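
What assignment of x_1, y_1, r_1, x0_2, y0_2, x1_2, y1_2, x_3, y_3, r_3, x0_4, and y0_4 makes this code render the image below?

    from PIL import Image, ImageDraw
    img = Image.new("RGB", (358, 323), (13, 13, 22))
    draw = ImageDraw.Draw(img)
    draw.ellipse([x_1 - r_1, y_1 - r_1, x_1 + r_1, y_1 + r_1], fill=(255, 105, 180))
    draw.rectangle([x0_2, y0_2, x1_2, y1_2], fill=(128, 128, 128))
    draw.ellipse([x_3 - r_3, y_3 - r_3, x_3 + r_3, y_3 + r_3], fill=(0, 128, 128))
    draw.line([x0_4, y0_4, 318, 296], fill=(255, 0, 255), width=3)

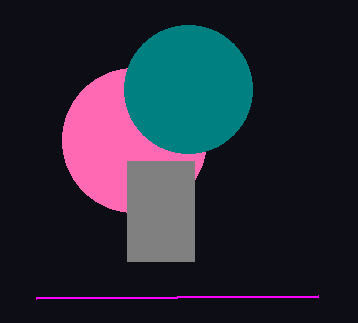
x_1 = 134; y_1 = 140; r_1 = 72; x0_2 = 127; y0_2 = 161; x1_2 = 194; y1_2 = 261; x_3 = 188; y_3 = 89; r_3 = 64; x0_4 = 36; y0_4 = 298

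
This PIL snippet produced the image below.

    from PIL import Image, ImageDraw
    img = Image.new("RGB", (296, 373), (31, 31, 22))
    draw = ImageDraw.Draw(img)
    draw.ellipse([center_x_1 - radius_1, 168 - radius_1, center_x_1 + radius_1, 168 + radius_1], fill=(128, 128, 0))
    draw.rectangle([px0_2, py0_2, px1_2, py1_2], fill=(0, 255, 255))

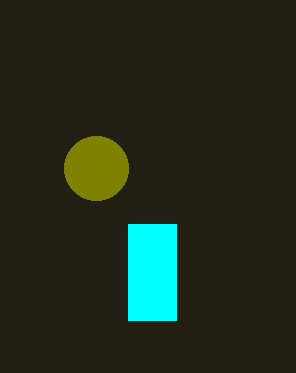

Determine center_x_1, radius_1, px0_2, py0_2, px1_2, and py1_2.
center_x_1 = 96; radius_1 = 32; px0_2 = 128; py0_2 = 224; px1_2 = 176; py1_2 = 320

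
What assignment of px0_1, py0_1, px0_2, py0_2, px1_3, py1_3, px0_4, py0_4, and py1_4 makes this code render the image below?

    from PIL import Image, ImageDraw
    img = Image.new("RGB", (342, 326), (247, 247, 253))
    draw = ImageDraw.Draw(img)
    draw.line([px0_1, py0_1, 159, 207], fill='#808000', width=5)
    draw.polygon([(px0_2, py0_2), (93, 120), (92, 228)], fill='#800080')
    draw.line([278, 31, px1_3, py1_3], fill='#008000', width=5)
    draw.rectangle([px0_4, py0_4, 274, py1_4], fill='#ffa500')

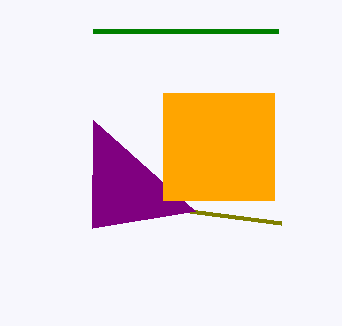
px0_1 = 281, py0_1 = 223, px0_2 = 195, py0_2 = 211, px1_3 = 93, py1_3 = 31, px0_4 = 163, py0_4 = 93, py1_4 = 200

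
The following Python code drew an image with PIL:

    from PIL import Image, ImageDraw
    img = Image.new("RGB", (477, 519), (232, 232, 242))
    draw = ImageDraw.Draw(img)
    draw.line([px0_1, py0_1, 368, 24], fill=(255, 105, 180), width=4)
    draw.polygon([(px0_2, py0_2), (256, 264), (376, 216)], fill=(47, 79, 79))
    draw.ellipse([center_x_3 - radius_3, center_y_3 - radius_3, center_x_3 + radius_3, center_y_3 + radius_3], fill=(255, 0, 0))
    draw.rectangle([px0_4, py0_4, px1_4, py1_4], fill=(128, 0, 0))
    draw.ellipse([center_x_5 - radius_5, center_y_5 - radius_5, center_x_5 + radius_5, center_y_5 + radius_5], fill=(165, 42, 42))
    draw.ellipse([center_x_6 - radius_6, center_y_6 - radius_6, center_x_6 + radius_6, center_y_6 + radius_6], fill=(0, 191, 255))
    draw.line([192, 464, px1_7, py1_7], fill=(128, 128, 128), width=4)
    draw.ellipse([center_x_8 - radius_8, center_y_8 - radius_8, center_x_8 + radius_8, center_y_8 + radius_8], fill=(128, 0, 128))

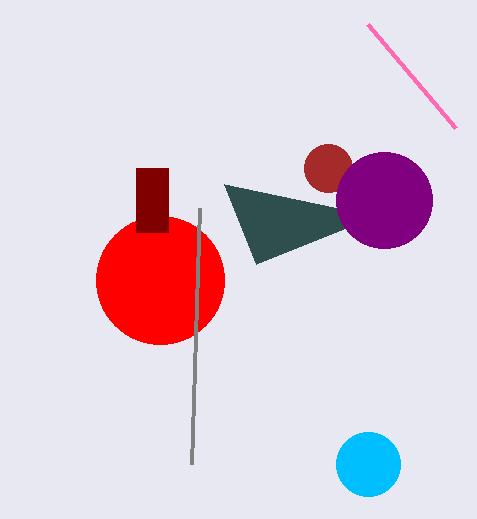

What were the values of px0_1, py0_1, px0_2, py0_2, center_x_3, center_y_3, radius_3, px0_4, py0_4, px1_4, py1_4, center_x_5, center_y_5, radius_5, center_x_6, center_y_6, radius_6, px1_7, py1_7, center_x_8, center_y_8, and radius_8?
px0_1 = 456, py0_1 = 128, px0_2 = 224, py0_2 = 184, center_x_3 = 160, center_y_3 = 280, radius_3 = 64, px0_4 = 136, py0_4 = 168, px1_4 = 168, py1_4 = 232, center_x_5 = 328, center_y_5 = 168, radius_5 = 24, center_x_6 = 368, center_y_6 = 464, radius_6 = 32, px1_7 = 200, py1_7 = 208, center_x_8 = 384, center_y_8 = 200, radius_8 = 48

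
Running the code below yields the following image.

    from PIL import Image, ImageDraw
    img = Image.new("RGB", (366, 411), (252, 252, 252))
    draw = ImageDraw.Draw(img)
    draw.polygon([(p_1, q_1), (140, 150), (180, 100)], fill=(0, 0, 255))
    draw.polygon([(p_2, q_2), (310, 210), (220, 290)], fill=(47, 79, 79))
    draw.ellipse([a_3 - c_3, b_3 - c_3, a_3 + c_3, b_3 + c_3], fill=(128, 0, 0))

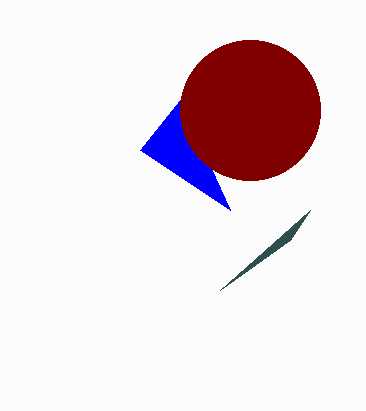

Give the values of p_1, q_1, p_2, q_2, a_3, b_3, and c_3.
p_1 = 230, q_1 = 210, p_2 = 290, q_2 = 240, a_3 = 250, b_3 = 110, c_3 = 70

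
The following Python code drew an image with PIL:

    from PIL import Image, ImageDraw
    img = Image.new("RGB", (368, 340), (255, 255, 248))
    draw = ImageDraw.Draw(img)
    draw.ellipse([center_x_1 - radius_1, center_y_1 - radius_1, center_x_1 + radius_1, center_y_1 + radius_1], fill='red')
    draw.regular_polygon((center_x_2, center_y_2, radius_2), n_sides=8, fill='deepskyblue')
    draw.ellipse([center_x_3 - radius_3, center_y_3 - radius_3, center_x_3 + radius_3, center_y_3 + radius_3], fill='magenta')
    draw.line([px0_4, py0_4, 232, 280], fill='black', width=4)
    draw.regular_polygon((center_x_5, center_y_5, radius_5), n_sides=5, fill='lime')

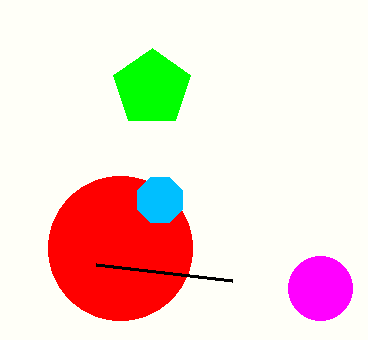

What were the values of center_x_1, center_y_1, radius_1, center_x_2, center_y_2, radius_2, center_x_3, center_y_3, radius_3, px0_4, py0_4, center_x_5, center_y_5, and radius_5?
center_x_1 = 120; center_y_1 = 248; radius_1 = 72; center_x_2 = 160; center_y_2 = 200; radius_2 = 24; center_x_3 = 320; center_y_3 = 288; radius_3 = 32; px0_4 = 96; py0_4 = 264; center_x_5 = 152; center_y_5 = 88; radius_5 = 40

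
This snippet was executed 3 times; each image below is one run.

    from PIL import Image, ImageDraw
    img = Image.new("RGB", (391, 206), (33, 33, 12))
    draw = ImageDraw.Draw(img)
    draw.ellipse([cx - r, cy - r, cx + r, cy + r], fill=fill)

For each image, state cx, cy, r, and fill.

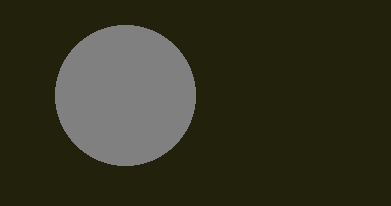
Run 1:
cx = 125
cy = 95
r = 70
fill = 'gray'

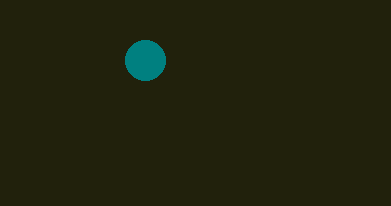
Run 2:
cx = 145, cy = 60, r = 20, fill = 'teal'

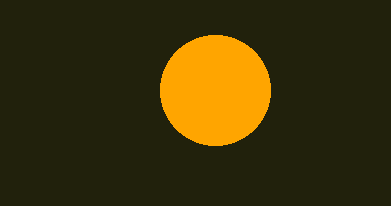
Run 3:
cx = 215
cy = 90
r = 55
fill = 'orange'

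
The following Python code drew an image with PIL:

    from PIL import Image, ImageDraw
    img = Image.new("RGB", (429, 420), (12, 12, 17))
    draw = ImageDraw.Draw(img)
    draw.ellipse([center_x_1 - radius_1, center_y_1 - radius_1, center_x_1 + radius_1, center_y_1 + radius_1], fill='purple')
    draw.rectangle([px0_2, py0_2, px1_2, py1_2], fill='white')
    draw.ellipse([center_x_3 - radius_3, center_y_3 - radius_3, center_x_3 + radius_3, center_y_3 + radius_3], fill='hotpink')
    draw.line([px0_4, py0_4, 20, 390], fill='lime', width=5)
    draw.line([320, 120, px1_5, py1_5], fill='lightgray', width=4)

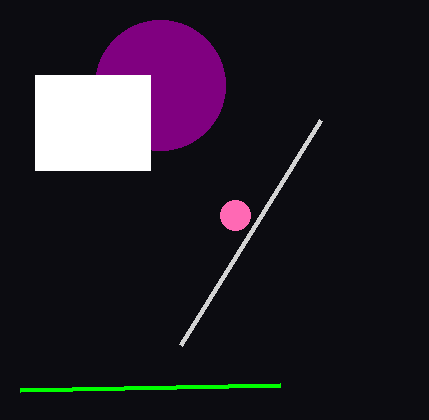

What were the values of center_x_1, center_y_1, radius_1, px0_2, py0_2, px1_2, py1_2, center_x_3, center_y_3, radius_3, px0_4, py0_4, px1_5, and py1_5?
center_x_1 = 160
center_y_1 = 85
radius_1 = 65
px0_2 = 35
py0_2 = 75
px1_2 = 150
py1_2 = 170
center_x_3 = 235
center_y_3 = 215
radius_3 = 15
px0_4 = 280
py0_4 = 385
px1_5 = 180
py1_5 = 345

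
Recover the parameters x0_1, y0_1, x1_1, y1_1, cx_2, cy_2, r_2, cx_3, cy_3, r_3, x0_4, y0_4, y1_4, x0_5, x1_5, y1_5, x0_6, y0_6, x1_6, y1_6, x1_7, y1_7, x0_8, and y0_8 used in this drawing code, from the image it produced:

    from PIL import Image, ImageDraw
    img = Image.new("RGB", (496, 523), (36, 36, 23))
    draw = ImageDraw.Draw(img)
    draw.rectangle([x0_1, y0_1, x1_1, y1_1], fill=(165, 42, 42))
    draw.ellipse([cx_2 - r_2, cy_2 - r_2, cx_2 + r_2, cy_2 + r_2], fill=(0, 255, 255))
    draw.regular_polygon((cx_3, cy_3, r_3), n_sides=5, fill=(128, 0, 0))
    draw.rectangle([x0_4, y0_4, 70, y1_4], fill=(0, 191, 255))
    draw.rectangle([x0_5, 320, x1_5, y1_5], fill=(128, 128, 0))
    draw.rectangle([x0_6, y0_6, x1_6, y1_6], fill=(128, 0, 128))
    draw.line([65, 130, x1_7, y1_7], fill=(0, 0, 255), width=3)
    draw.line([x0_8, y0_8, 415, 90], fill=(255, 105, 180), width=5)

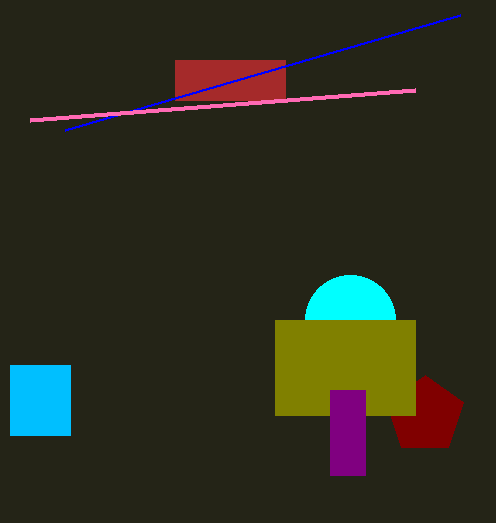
x0_1 = 175
y0_1 = 60
x1_1 = 285
y1_1 = 100
cx_2 = 350
cy_2 = 320
r_2 = 45
cx_3 = 425
cy_3 = 415
r_3 = 40
x0_4 = 10
y0_4 = 365
y1_4 = 435
x0_5 = 275
x1_5 = 415
y1_5 = 415
x0_6 = 330
y0_6 = 390
x1_6 = 365
y1_6 = 475
x1_7 = 460
y1_7 = 15
x0_8 = 30
y0_8 = 120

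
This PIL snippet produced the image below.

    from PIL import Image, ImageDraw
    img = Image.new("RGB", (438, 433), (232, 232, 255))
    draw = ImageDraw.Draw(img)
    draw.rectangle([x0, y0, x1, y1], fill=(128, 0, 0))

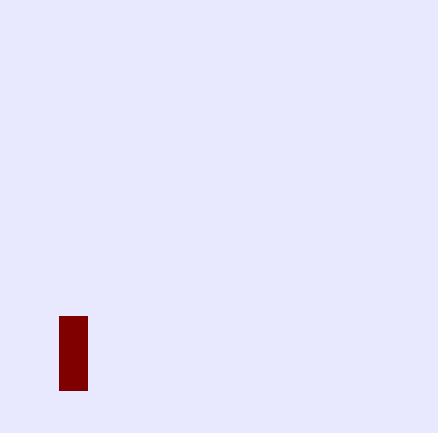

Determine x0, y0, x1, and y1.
x0 = 59, y0 = 316, x1 = 87, y1 = 390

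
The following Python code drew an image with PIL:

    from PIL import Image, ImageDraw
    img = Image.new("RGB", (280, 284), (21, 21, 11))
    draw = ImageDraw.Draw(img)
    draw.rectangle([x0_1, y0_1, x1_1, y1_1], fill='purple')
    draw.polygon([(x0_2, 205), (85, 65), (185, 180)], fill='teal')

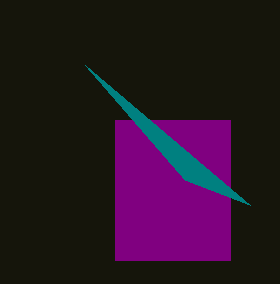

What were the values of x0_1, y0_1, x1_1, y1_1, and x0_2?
x0_1 = 115, y0_1 = 120, x1_1 = 230, y1_1 = 260, x0_2 = 250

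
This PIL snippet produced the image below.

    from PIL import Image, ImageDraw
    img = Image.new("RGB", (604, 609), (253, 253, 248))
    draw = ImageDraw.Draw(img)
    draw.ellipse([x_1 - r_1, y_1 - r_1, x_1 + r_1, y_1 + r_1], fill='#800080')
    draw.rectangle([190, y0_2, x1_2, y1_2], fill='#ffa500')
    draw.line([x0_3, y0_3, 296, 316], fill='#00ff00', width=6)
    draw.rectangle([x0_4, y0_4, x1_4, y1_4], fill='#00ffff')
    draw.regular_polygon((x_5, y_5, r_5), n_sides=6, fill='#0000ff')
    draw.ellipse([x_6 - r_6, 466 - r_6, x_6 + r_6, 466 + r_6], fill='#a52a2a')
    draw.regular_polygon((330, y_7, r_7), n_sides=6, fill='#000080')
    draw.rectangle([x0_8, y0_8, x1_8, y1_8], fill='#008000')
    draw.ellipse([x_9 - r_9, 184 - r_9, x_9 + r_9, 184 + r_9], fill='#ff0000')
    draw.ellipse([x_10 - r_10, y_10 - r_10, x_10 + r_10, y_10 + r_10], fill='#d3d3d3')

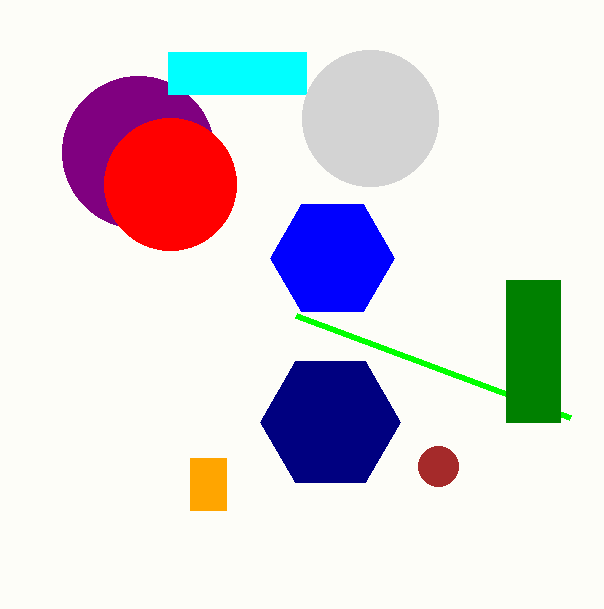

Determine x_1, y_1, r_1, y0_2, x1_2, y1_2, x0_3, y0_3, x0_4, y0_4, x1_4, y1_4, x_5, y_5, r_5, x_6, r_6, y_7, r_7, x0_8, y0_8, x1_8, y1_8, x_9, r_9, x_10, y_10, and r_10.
x_1 = 138
y_1 = 152
r_1 = 76
y0_2 = 458
x1_2 = 226
y1_2 = 510
x0_3 = 570
y0_3 = 418
x0_4 = 168
y0_4 = 52
x1_4 = 306
y1_4 = 94
x_5 = 332
y_5 = 258
r_5 = 62
x_6 = 438
r_6 = 20
y_7 = 422
r_7 = 70
x0_8 = 506
y0_8 = 280
x1_8 = 560
y1_8 = 422
x_9 = 170
r_9 = 66
x_10 = 370
y_10 = 118
r_10 = 68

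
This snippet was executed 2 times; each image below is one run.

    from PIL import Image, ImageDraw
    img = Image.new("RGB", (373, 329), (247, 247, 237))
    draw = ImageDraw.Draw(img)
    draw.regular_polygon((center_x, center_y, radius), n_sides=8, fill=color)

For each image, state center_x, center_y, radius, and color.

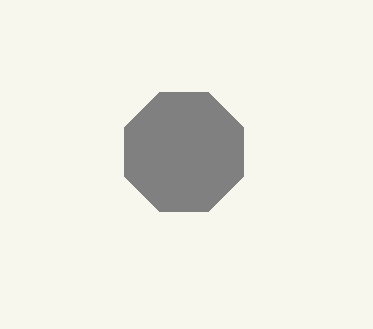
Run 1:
center_x = 184, center_y = 152, radius = 64, color = 'gray'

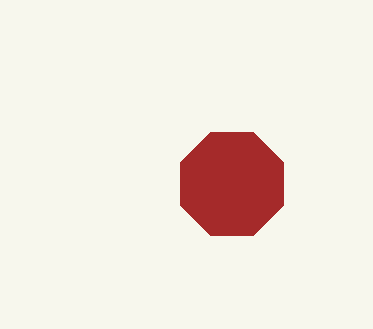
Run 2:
center_x = 232, center_y = 184, radius = 56, color = 'brown'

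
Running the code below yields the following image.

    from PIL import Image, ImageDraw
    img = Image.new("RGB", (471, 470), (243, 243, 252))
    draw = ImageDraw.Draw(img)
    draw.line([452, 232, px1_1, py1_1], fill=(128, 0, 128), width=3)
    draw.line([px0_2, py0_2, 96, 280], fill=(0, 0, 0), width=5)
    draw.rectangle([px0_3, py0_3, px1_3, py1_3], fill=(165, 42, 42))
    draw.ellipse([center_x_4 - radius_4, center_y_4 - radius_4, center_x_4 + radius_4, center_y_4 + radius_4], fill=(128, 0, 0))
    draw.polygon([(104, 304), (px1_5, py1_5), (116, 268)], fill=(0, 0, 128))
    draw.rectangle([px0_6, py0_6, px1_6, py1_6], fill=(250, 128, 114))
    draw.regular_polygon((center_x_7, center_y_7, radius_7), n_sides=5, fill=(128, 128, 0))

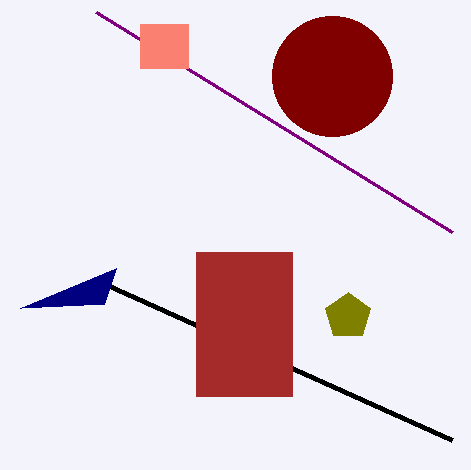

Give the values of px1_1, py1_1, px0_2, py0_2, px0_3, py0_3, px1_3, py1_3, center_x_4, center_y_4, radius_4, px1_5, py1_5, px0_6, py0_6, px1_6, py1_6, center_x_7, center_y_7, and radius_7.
px1_1 = 96; py1_1 = 12; px0_2 = 452; py0_2 = 440; px0_3 = 196; py0_3 = 252; px1_3 = 292; py1_3 = 396; center_x_4 = 332; center_y_4 = 76; radius_4 = 60; px1_5 = 20; py1_5 = 308; px0_6 = 140; py0_6 = 24; px1_6 = 188; py1_6 = 68; center_x_7 = 348; center_y_7 = 316; radius_7 = 24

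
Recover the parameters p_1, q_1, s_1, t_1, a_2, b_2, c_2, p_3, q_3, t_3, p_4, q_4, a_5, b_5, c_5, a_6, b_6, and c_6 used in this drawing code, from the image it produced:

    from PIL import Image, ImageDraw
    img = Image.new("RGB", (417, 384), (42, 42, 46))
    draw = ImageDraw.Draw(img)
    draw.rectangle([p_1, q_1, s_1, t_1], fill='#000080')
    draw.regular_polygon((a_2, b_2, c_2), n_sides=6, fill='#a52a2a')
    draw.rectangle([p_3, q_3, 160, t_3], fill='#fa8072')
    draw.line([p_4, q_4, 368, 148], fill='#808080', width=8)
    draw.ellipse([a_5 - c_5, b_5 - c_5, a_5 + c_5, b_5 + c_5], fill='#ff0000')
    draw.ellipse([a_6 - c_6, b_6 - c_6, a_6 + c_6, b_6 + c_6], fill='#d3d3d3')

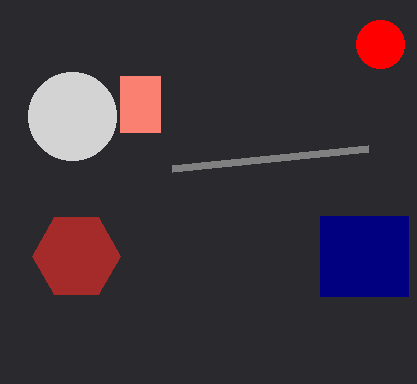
p_1 = 320, q_1 = 216, s_1 = 408, t_1 = 296, a_2 = 76, b_2 = 256, c_2 = 44, p_3 = 120, q_3 = 76, t_3 = 132, p_4 = 172, q_4 = 168, a_5 = 380, b_5 = 44, c_5 = 24, a_6 = 72, b_6 = 116, c_6 = 44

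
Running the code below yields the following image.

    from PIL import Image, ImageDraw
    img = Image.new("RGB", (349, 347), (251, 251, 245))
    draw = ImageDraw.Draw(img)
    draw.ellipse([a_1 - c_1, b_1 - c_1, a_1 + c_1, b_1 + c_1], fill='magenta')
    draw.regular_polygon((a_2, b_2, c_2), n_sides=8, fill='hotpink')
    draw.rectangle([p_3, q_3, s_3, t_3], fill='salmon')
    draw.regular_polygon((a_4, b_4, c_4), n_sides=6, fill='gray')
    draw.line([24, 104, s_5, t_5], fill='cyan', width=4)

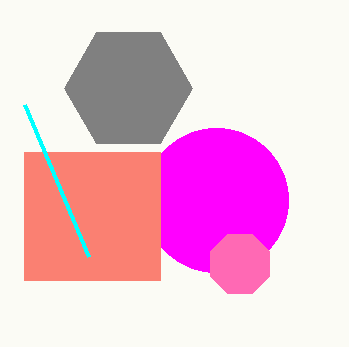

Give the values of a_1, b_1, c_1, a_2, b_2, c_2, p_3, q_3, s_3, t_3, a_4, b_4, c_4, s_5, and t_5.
a_1 = 216, b_1 = 200, c_1 = 72, a_2 = 240, b_2 = 264, c_2 = 32, p_3 = 24, q_3 = 152, s_3 = 160, t_3 = 280, a_4 = 128, b_4 = 88, c_4 = 64, s_5 = 88, t_5 = 256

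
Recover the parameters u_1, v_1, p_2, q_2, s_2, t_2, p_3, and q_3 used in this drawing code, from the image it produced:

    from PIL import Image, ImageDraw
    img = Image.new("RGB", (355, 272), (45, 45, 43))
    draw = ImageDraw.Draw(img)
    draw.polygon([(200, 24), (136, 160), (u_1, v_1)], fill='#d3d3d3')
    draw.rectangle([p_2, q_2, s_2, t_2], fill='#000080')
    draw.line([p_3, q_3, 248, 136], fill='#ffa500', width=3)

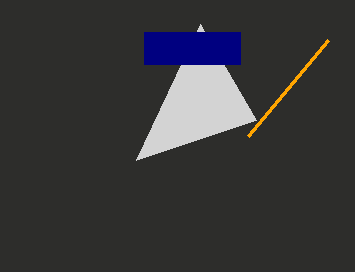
u_1 = 256
v_1 = 120
p_2 = 144
q_2 = 32
s_2 = 240
t_2 = 64
p_3 = 328
q_3 = 40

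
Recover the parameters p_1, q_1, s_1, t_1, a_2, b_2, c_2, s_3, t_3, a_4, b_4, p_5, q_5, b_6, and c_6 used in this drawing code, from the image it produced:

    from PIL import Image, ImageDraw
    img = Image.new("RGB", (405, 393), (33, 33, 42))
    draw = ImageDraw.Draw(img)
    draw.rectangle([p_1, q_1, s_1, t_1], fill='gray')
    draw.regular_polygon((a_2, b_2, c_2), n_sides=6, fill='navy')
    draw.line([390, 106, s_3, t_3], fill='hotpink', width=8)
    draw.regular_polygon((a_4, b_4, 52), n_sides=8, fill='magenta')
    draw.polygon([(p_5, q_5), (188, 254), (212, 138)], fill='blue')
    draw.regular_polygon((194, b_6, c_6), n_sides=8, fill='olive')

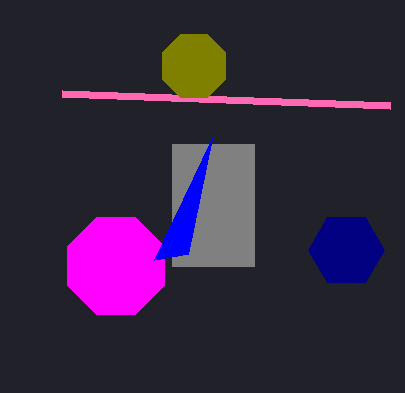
p_1 = 172, q_1 = 144, s_1 = 254, t_1 = 266, a_2 = 346, b_2 = 250, c_2 = 38, s_3 = 62, t_3 = 94, a_4 = 116, b_4 = 266, p_5 = 154, q_5 = 260, b_6 = 66, c_6 = 34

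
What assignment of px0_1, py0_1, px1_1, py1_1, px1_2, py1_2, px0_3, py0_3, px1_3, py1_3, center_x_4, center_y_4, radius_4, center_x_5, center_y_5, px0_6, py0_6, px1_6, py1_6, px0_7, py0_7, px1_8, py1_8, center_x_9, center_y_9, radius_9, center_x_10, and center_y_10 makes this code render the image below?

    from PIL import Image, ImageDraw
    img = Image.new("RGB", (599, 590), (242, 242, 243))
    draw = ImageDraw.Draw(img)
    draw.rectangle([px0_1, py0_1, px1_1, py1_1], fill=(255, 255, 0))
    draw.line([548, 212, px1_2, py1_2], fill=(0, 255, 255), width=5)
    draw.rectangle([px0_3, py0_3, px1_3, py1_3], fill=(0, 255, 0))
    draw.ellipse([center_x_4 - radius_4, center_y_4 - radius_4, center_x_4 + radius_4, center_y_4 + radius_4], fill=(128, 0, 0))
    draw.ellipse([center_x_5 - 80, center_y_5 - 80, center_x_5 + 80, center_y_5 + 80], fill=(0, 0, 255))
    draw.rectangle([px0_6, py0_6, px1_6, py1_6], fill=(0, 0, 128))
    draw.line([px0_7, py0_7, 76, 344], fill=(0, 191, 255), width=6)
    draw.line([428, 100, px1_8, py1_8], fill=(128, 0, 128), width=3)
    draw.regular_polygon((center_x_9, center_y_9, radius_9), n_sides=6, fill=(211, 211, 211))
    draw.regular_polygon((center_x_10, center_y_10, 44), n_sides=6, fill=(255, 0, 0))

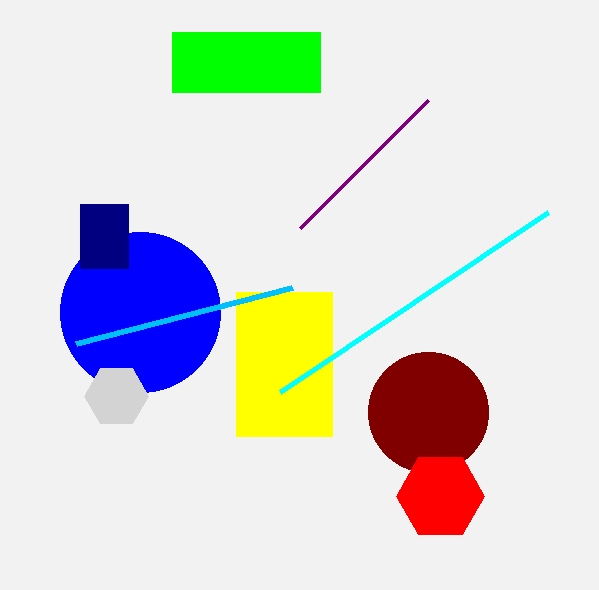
px0_1 = 236; py0_1 = 292; px1_1 = 332; py1_1 = 436; px1_2 = 280; py1_2 = 392; px0_3 = 172; py0_3 = 32; px1_3 = 320; py1_3 = 92; center_x_4 = 428; center_y_4 = 412; radius_4 = 60; center_x_5 = 140; center_y_5 = 312; px0_6 = 80; py0_6 = 204; px1_6 = 128; py1_6 = 268; px0_7 = 292; py0_7 = 288; px1_8 = 300; py1_8 = 228; center_x_9 = 116; center_y_9 = 396; radius_9 = 32; center_x_10 = 440; center_y_10 = 496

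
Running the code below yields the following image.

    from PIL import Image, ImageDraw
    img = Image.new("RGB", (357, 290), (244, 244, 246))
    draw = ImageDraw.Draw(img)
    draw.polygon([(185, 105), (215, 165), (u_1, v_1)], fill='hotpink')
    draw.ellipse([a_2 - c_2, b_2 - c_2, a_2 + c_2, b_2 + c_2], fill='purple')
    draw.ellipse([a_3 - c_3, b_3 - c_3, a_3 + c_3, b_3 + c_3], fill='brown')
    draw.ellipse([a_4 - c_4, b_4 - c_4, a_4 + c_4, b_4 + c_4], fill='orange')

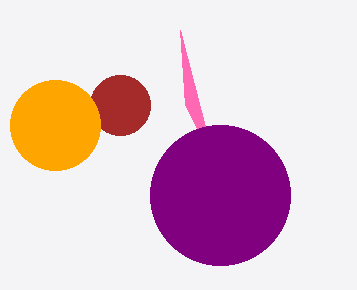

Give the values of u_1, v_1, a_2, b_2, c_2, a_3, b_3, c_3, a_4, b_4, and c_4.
u_1 = 180; v_1 = 30; a_2 = 220; b_2 = 195; c_2 = 70; a_3 = 120; b_3 = 105; c_3 = 30; a_4 = 55; b_4 = 125; c_4 = 45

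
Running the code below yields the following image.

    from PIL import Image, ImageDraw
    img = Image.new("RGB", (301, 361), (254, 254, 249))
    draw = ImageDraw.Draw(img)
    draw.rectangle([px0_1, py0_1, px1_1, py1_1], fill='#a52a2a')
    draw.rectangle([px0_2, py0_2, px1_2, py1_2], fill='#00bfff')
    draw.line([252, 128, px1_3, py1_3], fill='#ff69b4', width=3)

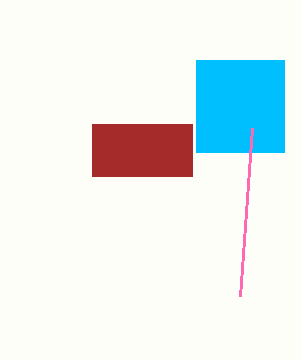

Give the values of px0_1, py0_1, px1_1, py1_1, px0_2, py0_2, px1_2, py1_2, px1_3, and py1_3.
px0_1 = 92; py0_1 = 124; px1_1 = 192; py1_1 = 176; px0_2 = 196; py0_2 = 60; px1_2 = 284; py1_2 = 152; px1_3 = 240; py1_3 = 296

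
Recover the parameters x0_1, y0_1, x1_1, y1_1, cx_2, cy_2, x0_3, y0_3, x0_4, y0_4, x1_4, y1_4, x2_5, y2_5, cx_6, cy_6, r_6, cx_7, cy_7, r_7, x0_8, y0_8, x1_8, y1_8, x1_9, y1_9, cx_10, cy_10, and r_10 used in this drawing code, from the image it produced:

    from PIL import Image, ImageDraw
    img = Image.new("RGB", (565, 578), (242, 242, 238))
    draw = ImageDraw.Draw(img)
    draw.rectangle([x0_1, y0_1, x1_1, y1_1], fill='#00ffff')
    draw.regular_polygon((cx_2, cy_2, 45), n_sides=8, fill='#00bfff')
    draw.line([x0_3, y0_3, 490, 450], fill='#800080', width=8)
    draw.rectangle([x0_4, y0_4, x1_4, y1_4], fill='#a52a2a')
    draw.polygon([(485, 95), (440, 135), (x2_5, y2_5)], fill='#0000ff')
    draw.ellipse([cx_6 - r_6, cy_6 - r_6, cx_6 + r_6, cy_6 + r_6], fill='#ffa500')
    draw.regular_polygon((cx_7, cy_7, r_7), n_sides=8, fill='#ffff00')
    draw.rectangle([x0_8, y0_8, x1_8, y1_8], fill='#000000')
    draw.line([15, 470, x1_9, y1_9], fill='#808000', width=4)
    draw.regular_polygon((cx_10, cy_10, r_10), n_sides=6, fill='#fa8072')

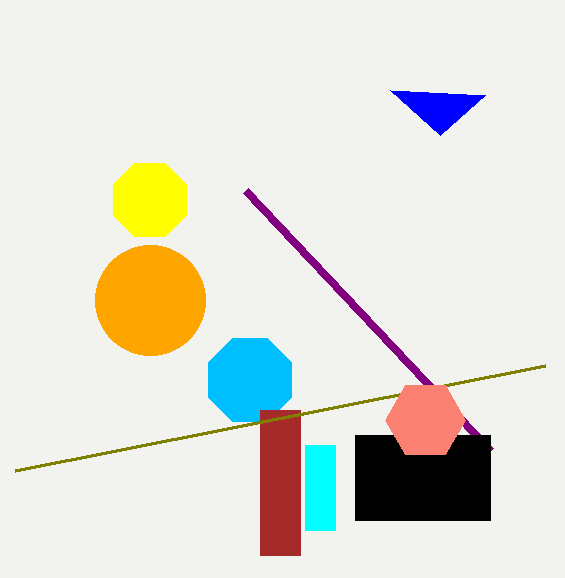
x0_1 = 305; y0_1 = 445; x1_1 = 335; y1_1 = 530; cx_2 = 250; cy_2 = 380; x0_3 = 245; y0_3 = 190; x0_4 = 260; y0_4 = 410; x1_4 = 300; y1_4 = 555; x2_5 = 390; y2_5 = 90; cx_6 = 150; cy_6 = 300; r_6 = 55; cx_7 = 150; cy_7 = 200; r_7 = 40; x0_8 = 355; y0_8 = 435; x1_8 = 490; y1_8 = 520; x1_9 = 545; y1_9 = 365; cx_10 = 425; cy_10 = 420; r_10 = 40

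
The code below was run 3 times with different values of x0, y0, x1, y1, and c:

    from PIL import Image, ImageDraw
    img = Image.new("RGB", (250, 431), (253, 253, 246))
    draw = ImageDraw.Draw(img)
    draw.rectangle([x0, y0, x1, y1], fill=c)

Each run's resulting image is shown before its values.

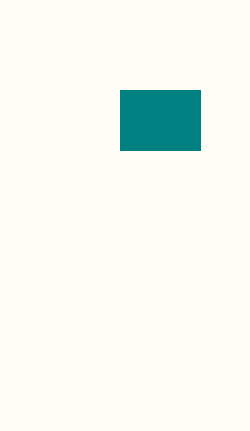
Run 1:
x0 = 120
y0 = 90
x1 = 200
y1 = 150
c = 'teal'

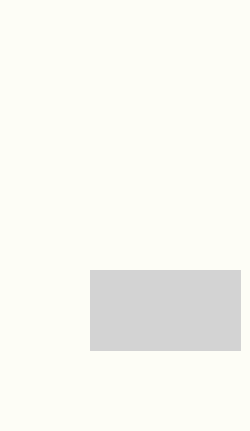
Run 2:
x0 = 90, y0 = 270, x1 = 240, y1 = 350, c = 'lightgray'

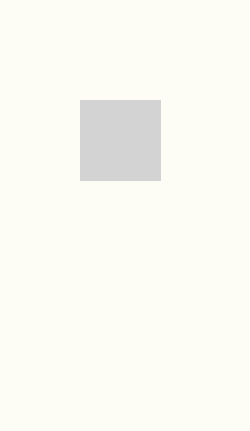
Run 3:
x0 = 80, y0 = 100, x1 = 160, y1 = 180, c = 'lightgray'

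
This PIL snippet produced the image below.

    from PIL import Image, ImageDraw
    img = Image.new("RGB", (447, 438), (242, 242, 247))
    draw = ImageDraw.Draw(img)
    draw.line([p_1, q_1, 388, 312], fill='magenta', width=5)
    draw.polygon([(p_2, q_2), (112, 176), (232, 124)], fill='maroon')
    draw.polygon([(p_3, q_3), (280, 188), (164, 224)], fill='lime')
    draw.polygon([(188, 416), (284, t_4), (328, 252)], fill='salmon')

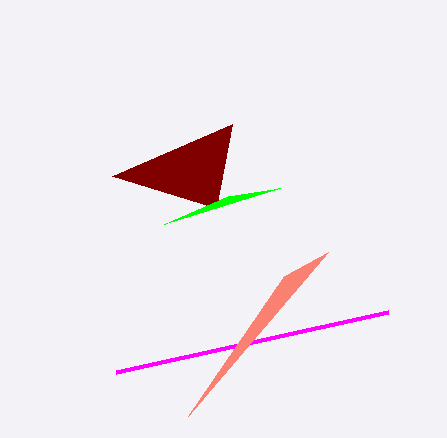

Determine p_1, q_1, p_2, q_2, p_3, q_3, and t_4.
p_1 = 116, q_1 = 372, p_2 = 216, q_2 = 208, p_3 = 228, q_3 = 196, t_4 = 276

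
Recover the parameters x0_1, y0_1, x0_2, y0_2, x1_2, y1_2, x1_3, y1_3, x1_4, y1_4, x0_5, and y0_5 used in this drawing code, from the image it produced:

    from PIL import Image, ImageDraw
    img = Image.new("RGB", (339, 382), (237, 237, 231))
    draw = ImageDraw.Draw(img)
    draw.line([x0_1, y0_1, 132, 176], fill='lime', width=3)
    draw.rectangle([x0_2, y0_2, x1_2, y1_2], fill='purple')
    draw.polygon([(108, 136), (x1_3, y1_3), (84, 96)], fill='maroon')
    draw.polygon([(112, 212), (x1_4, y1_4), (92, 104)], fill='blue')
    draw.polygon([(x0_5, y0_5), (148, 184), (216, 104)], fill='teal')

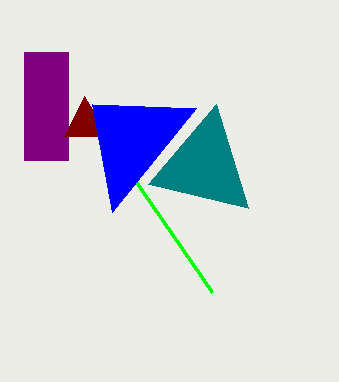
x0_1 = 212
y0_1 = 292
x0_2 = 24
y0_2 = 52
x1_2 = 68
y1_2 = 160
x1_3 = 64
y1_3 = 136
x1_4 = 196
y1_4 = 108
x0_5 = 248
y0_5 = 208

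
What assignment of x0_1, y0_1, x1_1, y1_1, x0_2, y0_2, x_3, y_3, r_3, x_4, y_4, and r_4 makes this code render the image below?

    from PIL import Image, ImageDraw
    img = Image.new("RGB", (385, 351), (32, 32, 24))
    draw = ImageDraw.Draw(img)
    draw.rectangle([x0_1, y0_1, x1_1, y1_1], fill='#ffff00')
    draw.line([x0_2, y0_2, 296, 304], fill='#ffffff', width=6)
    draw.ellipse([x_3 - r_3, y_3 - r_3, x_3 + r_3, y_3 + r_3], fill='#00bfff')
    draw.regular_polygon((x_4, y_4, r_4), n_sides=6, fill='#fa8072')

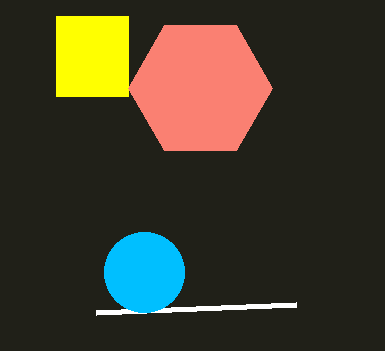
x0_1 = 56; y0_1 = 16; x1_1 = 128; y1_1 = 96; x0_2 = 96; y0_2 = 312; x_3 = 144; y_3 = 272; r_3 = 40; x_4 = 200; y_4 = 88; r_4 = 72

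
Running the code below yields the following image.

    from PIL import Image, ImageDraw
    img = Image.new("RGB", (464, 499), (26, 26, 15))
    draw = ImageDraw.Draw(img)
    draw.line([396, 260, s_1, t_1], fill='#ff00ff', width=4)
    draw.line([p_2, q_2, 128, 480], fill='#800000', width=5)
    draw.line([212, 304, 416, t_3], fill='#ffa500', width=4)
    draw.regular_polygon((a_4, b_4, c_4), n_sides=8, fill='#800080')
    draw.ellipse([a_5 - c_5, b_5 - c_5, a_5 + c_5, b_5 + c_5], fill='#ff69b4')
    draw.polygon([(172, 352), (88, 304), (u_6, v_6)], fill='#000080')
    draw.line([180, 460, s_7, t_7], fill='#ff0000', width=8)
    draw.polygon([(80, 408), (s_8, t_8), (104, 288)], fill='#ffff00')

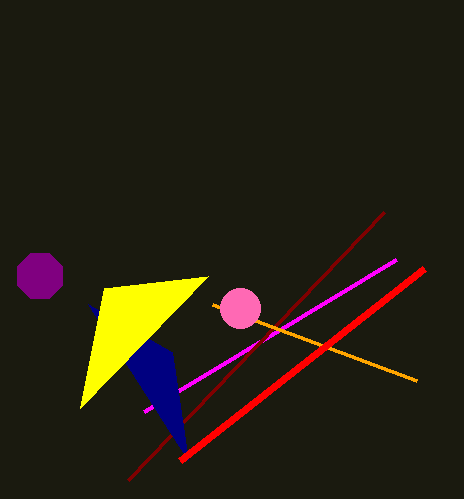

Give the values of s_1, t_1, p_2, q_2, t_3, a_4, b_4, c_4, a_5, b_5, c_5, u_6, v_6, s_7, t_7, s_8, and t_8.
s_1 = 144
t_1 = 412
p_2 = 384
q_2 = 212
t_3 = 380
a_4 = 40
b_4 = 276
c_4 = 24
a_5 = 240
b_5 = 308
c_5 = 20
u_6 = 188
v_6 = 460
s_7 = 424
t_7 = 268
s_8 = 208
t_8 = 276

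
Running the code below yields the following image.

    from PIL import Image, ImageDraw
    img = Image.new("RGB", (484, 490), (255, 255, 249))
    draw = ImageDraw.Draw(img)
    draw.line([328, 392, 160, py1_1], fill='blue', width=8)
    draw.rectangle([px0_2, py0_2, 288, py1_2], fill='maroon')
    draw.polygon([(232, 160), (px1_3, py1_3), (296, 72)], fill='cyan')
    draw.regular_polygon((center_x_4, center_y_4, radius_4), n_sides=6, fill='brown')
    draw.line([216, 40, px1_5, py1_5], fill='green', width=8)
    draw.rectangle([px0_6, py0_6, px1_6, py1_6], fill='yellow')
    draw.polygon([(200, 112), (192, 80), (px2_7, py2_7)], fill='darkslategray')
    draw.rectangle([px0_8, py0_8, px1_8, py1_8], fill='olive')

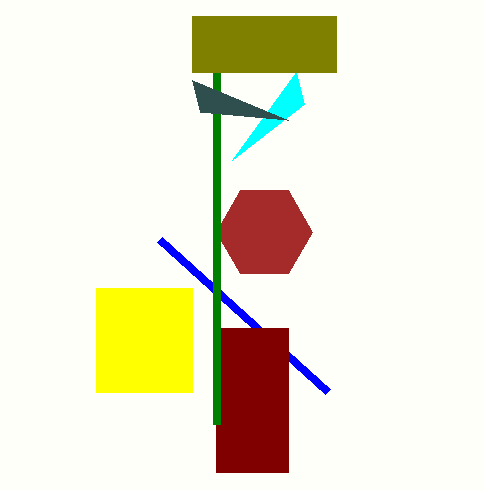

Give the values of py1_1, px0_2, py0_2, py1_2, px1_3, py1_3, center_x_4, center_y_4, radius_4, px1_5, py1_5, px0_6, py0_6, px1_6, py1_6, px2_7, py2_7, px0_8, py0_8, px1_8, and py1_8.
py1_1 = 240
px0_2 = 216
py0_2 = 328
py1_2 = 472
px1_3 = 304
py1_3 = 104
center_x_4 = 264
center_y_4 = 232
radius_4 = 48
px1_5 = 216
py1_5 = 424
px0_6 = 96
py0_6 = 288
px1_6 = 192
py1_6 = 392
px2_7 = 288
py2_7 = 120
px0_8 = 192
py0_8 = 16
px1_8 = 336
py1_8 = 72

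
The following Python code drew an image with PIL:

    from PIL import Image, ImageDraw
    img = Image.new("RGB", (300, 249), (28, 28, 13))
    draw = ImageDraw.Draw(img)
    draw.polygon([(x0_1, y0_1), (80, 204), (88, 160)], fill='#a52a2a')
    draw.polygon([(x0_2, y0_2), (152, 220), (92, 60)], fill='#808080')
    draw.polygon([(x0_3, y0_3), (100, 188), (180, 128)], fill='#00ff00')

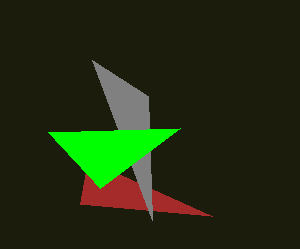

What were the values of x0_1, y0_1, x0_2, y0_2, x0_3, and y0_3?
x0_1 = 212, y0_1 = 216, x0_2 = 148, y0_2 = 96, x0_3 = 48, y0_3 = 132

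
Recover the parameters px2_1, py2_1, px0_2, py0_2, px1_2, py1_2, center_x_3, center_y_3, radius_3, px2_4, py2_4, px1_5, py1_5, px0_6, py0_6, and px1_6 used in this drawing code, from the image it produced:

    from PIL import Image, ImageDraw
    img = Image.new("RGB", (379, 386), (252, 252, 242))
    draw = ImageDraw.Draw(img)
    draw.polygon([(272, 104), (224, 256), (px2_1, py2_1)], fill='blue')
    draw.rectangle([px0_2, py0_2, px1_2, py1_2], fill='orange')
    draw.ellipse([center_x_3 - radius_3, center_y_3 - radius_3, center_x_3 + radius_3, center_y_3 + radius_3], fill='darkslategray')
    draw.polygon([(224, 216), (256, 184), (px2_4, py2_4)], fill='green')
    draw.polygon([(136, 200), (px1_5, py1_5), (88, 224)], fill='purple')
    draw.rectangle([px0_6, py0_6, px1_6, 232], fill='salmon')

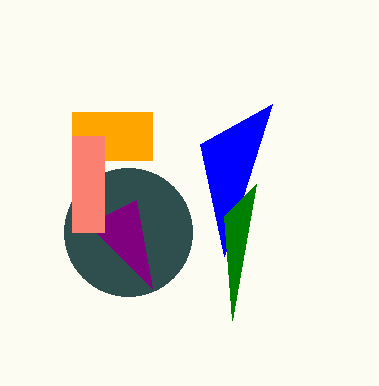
px2_1 = 200, py2_1 = 144, px0_2 = 72, py0_2 = 112, px1_2 = 152, py1_2 = 160, center_x_3 = 128, center_y_3 = 232, radius_3 = 64, px2_4 = 232, py2_4 = 320, px1_5 = 152, py1_5 = 288, px0_6 = 72, py0_6 = 136, px1_6 = 104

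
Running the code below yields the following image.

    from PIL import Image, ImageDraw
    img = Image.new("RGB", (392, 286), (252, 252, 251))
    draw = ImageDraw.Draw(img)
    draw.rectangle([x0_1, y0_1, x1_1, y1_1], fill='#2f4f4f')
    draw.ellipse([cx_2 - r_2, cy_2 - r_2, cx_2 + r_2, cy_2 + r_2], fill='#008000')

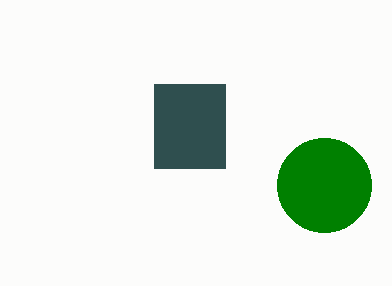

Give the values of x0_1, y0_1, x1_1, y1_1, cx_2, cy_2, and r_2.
x0_1 = 154, y0_1 = 84, x1_1 = 225, y1_1 = 168, cx_2 = 324, cy_2 = 185, r_2 = 47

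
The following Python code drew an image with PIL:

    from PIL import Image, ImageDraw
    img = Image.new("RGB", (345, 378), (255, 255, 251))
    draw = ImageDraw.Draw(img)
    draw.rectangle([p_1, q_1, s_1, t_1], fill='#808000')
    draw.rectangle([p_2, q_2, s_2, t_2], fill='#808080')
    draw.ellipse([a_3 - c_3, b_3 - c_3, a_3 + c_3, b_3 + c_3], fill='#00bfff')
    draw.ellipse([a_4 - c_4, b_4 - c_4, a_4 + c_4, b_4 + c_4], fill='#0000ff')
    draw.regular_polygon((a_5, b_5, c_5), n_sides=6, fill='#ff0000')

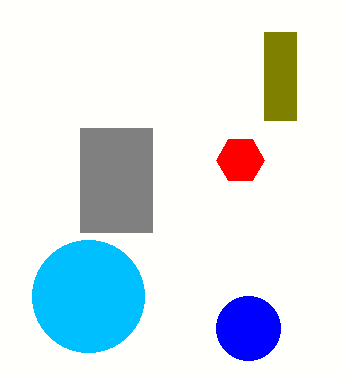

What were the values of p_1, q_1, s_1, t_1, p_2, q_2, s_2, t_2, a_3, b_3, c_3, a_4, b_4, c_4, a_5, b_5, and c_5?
p_1 = 264
q_1 = 32
s_1 = 296
t_1 = 120
p_2 = 80
q_2 = 128
s_2 = 152
t_2 = 232
a_3 = 88
b_3 = 296
c_3 = 56
a_4 = 248
b_4 = 328
c_4 = 32
a_5 = 240
b_5 = 160
c_5 = 24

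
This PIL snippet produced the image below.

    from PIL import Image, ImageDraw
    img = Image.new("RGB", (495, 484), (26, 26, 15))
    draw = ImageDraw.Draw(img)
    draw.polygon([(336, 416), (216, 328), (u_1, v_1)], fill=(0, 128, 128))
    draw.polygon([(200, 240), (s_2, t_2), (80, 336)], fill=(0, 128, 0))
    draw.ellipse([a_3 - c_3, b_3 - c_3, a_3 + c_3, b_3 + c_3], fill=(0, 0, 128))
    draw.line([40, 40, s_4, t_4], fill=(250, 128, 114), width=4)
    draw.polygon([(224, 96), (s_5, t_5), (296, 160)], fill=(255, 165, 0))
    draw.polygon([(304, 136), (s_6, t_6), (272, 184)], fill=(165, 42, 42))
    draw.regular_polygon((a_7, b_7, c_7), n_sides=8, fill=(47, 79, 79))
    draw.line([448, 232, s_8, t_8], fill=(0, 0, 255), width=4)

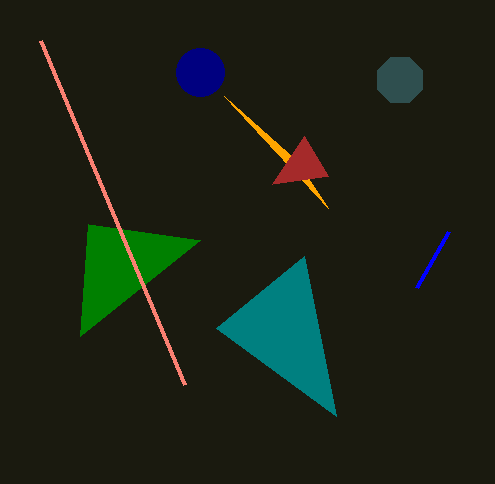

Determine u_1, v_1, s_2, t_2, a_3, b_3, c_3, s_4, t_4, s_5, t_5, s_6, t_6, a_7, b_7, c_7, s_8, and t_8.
u_1 = 304
v_1 = 256
s_2 = 88
t_2 = 224
a_3 = 200
b_3 = 72
c_3 = 24
s_4 = 184
t_4 = 384
s_5 = 328
t_5 = 208
s_6 = 328
t_6 = 176
a_7 = 400
b_7 = 80
c_7 = 24
s_8 = 416
t_8 = 288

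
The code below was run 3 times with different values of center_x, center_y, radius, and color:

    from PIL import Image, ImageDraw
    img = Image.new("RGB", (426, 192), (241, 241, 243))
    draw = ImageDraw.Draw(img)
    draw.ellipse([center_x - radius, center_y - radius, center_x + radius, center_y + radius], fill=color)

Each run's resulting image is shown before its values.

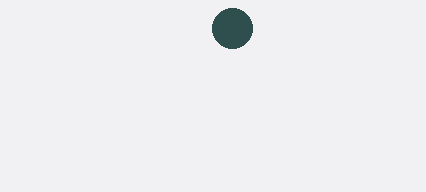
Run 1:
center_x = 232, center_y = 28, radius = 20, color = 'darkslategray'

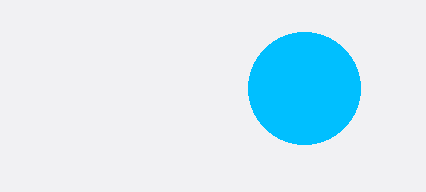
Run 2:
center_x = 304
center_y = 88
radius = 56
color = 'deepskyblue'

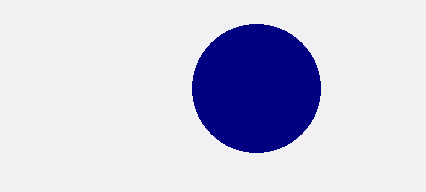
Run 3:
center_x = 256; center_y = 88; radius = 64; color = 'navy'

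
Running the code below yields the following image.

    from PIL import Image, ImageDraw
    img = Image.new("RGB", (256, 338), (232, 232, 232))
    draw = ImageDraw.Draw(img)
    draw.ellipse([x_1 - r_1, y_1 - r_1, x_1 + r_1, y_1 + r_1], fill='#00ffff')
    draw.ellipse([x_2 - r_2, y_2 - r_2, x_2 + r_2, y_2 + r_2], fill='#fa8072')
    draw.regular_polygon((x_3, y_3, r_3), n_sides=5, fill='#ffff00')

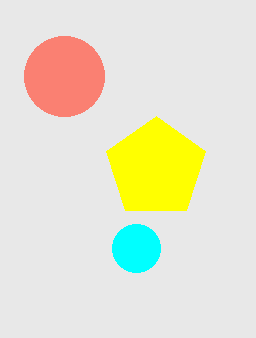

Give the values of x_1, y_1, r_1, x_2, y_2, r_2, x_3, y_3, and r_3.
x_1 = 136
y_1 = 248
r_1 = 24
x_2 = 64
y_2 = 76
r_2 = 40
x_3 = 156
y_3 = 168
r_3 = 52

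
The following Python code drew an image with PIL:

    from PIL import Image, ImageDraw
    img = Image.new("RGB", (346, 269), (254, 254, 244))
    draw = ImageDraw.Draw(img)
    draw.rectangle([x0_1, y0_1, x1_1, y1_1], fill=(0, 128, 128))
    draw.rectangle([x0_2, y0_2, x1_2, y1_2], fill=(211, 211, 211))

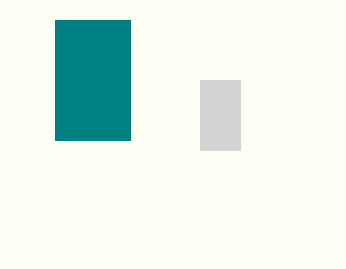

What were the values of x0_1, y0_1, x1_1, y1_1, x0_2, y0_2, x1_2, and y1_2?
x0_1 = 55; y0_1 = 20; x1_1 = 130; y1_1 = 140; x0_2 = 200; y0_2 = 80; x1_2 = 240; y1_2 = 150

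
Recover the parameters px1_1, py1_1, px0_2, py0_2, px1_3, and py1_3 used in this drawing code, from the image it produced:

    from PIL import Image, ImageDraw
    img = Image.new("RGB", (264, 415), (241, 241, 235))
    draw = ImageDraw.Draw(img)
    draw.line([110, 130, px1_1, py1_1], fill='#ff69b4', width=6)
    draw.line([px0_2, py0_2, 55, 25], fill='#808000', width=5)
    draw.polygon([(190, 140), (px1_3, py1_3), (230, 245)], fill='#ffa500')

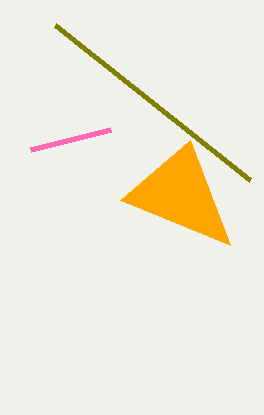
px1_1 = 30; py1_1 = 150; px0_2 = 250; py0_2 = 180; px1_3 = 120; py1_3 = 200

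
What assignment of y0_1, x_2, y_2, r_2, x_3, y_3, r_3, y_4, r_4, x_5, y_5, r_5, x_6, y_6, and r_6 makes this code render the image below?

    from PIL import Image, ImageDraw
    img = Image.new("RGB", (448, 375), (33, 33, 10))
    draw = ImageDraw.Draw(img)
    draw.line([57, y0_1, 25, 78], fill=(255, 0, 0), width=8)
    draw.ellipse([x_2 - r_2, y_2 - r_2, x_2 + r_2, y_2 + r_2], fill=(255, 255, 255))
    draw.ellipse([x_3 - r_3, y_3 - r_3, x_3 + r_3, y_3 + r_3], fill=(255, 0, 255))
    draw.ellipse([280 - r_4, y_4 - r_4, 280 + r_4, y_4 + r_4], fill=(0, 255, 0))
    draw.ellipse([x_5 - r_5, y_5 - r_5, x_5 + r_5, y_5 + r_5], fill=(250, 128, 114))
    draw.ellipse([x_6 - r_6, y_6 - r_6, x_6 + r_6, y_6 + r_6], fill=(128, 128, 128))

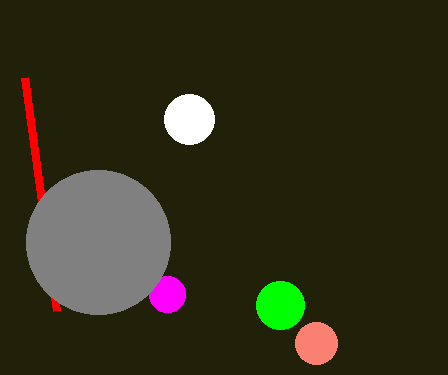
y0_1 = 311; x_2 = 189; y_2 = 119; r_2 = 25; x_3 = 167; y_3 = 294; r_3 = 18; y_4 = 305; r_4 = 24; x_5 = 316; y_5 = 343; r_5 = 21; x_6 = 98; y_6 = 242; r_6 = 72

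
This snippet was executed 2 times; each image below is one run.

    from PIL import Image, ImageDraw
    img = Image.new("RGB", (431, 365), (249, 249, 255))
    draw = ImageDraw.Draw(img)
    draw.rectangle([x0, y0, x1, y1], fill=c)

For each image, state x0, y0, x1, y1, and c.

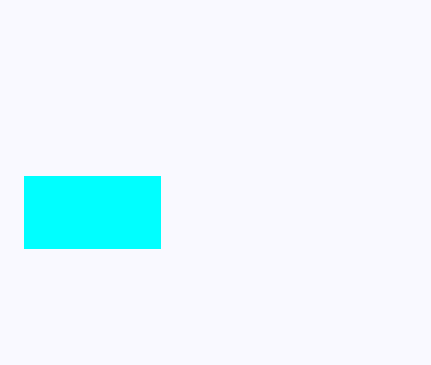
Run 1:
x0 = 24, y0 = 176, x1 = 160, y1 = 248, c = 'cyan'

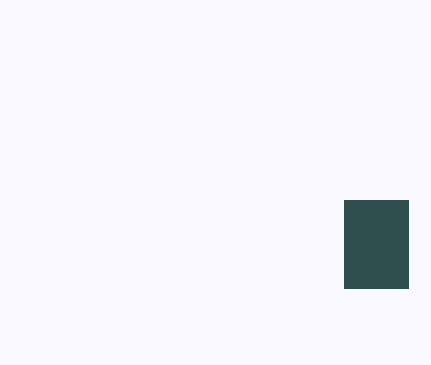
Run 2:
x0 = 344, y0 = 200, x1 = 408, y1 = 288, c = 'darkslategray'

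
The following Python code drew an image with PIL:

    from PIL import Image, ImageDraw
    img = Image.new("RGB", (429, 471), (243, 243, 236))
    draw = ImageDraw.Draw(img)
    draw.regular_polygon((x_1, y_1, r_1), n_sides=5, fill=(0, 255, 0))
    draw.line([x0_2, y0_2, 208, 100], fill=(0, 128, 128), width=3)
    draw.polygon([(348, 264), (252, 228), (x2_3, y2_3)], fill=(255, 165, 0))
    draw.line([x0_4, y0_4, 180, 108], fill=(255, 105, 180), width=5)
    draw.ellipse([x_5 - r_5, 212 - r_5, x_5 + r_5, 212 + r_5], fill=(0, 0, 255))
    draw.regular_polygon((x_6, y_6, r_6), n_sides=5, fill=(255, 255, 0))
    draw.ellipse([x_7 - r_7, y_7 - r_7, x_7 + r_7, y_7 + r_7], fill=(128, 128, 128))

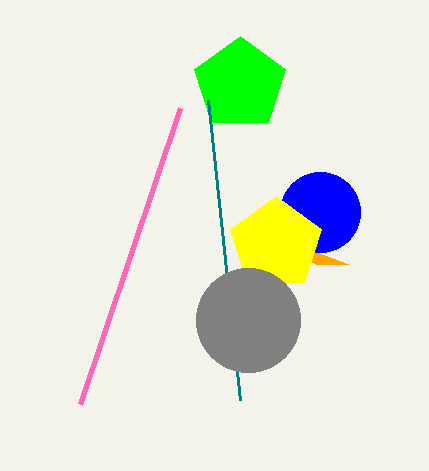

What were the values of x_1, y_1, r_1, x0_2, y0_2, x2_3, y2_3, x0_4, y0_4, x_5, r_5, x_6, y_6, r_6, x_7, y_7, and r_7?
x_1 = 240
y_1 = 84
r_1 = 48
x0_2 = 240
y0_2 = 400
x2_3 = 316
y2_3 = 264
x0_4 = 80
y0_4 = 404
x_5 = 320
r_5 = 40
x_6 = 276
y_6 = 244
r_6 = 48
x_7 = 248
y_7 = 320
r_7 = 52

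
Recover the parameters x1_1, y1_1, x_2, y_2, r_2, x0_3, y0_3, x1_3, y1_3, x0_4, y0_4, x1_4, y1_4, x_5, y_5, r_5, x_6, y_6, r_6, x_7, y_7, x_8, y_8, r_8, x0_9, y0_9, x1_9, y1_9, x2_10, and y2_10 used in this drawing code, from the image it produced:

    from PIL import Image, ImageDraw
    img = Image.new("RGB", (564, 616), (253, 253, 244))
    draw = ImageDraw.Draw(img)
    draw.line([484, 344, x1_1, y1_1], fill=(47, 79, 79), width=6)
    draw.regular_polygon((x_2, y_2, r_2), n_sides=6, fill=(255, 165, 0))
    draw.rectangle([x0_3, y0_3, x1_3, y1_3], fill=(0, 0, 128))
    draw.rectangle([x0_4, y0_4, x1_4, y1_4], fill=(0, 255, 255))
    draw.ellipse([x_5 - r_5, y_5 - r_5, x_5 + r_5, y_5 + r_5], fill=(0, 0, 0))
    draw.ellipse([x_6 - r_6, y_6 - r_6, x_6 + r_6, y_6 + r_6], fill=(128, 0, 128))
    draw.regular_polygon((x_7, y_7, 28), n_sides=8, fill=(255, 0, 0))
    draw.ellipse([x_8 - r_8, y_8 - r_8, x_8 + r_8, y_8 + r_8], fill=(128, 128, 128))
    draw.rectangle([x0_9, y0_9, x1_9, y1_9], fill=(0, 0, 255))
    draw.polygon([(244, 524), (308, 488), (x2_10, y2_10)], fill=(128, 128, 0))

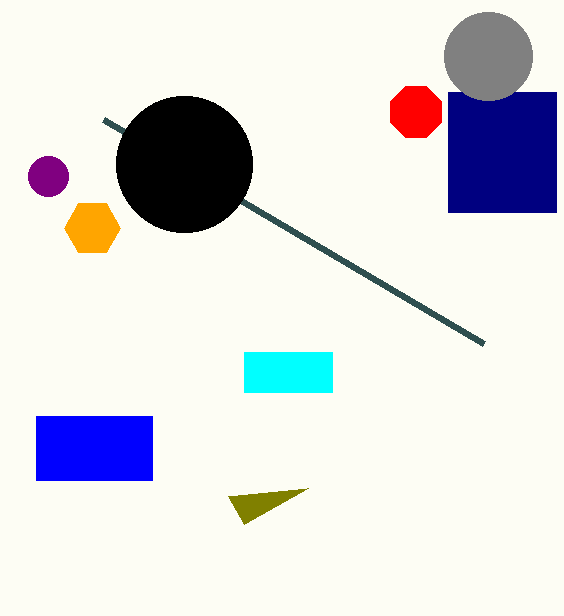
x1_1 = 104, y1_1 = 120, x_2 = 92, y_2 = 228, r_2 = 28, x0_3 = 448, y0_3 = 92, x1_3 = 556, y1_3 = 212, x0_4 = 244, y0_4 = 352, x1_4 = 332, y1_4 = 392, x_5 = 184, y_5 = 164, r_5 = 68, x_6 = 48, y_6 = 176, r_6 = 20, x_7 = 416, y_7 = 112, x_8 = 488, y_8 = 56, r_8 = 44, x0_9 = 36, y0_9 = 416, x1_9 = 152, y1_9 = 480, x2_10 = 228, y2_10 = 496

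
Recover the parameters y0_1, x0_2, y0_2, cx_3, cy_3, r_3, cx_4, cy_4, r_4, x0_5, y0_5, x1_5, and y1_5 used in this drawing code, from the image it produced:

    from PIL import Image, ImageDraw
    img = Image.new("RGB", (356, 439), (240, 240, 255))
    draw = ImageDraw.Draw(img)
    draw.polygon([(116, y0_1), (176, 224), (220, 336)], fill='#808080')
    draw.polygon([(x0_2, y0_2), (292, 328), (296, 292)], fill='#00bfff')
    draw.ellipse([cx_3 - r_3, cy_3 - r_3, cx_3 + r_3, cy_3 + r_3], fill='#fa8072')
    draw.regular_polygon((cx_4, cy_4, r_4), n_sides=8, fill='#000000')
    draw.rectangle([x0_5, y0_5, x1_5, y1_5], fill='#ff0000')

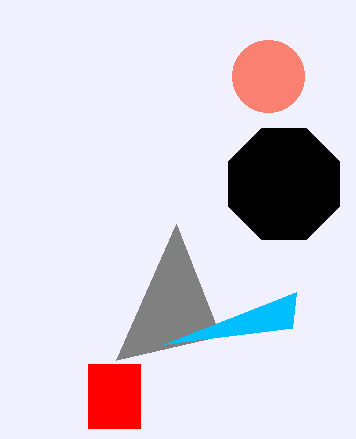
y0_1 = 360; x0_2 = 164; y0_2 = 344; cx_3 = 268; cy_3 = 76; r_3 = 36; cx_4 = 284; cy_4 = 184; r_4 = 60; x0_5 = 88; y0_5 = 364; x1_5 = 140; y1_5 = 428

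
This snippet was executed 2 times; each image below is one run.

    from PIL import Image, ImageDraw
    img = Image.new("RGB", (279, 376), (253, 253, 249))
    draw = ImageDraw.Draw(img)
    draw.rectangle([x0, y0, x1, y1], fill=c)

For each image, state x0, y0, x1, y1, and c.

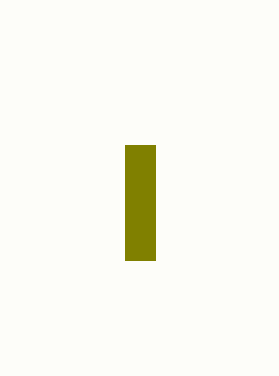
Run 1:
x0 = 125, y0 = 145, x1 = 155, y1 = 260, c = 'olive'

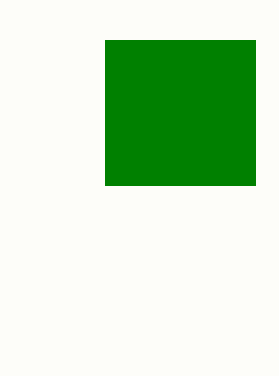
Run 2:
x0 = 105
y0 = 40
x1 = 255
y1 = 185
c = 'green'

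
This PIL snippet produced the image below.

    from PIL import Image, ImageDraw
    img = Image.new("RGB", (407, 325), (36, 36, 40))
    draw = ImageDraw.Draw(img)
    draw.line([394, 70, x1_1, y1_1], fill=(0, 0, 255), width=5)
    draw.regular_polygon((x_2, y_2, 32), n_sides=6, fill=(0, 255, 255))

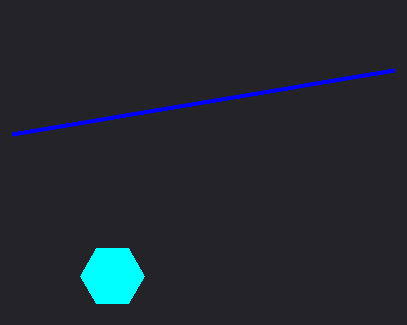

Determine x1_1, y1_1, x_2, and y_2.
x1_1 = 12
y1_1 = 134
x_2 = 112
y_2 = 276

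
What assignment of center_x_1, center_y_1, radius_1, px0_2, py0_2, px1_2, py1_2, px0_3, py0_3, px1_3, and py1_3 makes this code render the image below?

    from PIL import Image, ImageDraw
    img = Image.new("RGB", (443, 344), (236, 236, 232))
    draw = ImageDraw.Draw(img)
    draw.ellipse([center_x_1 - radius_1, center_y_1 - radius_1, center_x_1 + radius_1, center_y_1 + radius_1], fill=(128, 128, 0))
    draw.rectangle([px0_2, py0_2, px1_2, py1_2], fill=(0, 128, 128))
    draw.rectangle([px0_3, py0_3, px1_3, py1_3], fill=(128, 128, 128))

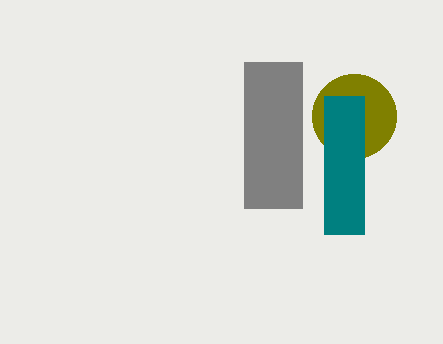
center_x_1 = 354, center_y_1 = 116, radius_1 = 42, px0_2 = 324, py0_2 = 96, px1_2 = 364, py1_2 = 234, px0_3 = 244, py0_3 = 62, px1_3 = 302, py1_3 = 208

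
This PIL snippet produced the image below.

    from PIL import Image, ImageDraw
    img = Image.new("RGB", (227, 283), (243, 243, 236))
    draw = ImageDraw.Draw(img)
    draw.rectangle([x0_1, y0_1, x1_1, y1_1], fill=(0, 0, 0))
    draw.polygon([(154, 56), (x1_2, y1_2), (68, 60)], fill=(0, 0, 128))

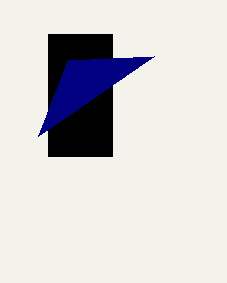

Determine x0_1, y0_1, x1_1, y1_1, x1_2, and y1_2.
x0_1 = 48
y0_1 = 34
x1_1 = 112
y1_1 = 156
x1_2 = 38
y1_2 = 136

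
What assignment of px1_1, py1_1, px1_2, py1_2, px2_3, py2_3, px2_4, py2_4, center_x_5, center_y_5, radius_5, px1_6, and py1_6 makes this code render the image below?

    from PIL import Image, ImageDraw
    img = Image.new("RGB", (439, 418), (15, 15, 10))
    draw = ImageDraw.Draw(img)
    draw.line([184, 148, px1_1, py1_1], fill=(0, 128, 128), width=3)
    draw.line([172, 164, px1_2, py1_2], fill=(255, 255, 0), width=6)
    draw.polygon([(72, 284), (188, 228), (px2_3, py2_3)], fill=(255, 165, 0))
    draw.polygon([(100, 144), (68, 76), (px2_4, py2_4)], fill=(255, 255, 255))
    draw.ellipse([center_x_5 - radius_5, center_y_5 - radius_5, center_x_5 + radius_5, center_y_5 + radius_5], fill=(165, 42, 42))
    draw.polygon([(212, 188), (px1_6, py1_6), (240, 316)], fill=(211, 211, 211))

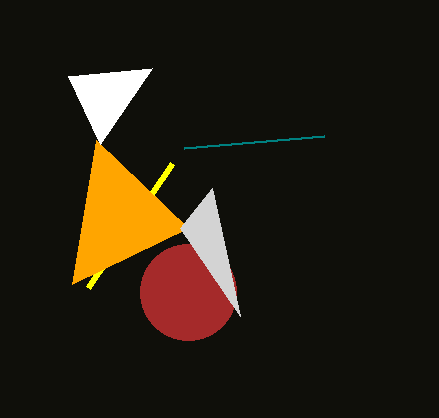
px1_1 = 324; py1_1 = 136; px1_2 = 88; py1_2 = 288; px2_3 = 96; py2_3 = 140; px2_4 = 152; py2_4 = 68; center_x_5 = 188; center_y_5 = 292; radius_5 = 48; px1_6 = 180; py1_6 = 228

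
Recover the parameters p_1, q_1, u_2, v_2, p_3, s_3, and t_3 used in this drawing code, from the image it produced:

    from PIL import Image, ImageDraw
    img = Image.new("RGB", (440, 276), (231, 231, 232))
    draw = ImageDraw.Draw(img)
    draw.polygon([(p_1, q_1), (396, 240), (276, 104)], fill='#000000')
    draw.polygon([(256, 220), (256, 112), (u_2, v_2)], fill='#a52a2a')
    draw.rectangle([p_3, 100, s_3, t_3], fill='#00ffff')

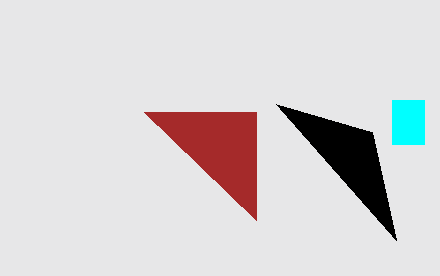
p_1 = 372
q_1 = 132
u_2 = 144
v_2 = 112
p_3 = 392
s_3 = 424
t_3 = 144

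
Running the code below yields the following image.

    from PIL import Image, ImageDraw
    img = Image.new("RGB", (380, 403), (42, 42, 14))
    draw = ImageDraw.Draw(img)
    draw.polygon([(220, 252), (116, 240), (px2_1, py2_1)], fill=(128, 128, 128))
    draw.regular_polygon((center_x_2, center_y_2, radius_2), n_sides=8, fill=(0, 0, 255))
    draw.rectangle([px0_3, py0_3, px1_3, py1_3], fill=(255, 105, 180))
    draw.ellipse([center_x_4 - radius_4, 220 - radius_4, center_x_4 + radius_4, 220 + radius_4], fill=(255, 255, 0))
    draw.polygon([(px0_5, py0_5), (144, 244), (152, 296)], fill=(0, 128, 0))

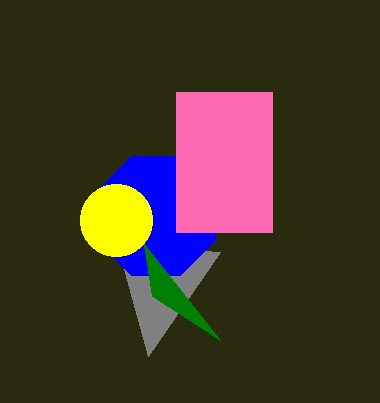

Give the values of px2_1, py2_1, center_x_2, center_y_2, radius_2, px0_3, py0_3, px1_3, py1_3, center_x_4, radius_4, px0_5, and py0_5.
px2_1 = 148
py2_1 = 356
center_x_2 = 156
center_y_2 = 216
radius_2 = 64
px0_3 = 176
py0_3 = 92
px1_3 = 272
py1_3 = 232
center_x_4 = 116
radius_4 = 36
px0_5 = 220
py0_5 = 340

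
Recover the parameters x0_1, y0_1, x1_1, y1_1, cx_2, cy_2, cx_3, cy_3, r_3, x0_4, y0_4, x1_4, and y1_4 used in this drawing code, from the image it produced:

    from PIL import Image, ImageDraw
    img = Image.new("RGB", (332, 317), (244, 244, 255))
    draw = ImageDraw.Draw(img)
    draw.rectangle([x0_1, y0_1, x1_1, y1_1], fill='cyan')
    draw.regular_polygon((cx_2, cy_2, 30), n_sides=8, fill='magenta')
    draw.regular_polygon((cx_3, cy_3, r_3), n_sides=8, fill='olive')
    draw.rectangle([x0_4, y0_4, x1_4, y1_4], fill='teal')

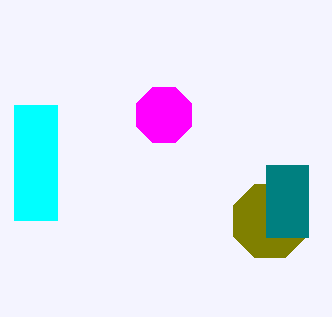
x0_1 = 14; y0_1 = 105; x1_1 = 57; y1_1 = 220; cx_2 = 164; cy_2 = 115; cx_3 = 270; cy_3 = 221; r_3 = 40; x0_4 = 266; y0_4 = 165; x1_4 = 308; y1_4 = 237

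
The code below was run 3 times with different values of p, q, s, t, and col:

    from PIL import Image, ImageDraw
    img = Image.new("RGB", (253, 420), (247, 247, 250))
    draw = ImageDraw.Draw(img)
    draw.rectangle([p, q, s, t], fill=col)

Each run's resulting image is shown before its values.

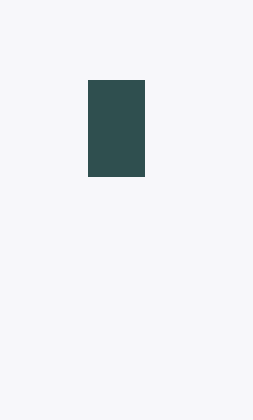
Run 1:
p = 88; q = 80; s = 144; t = 176; col = 'darkslategray'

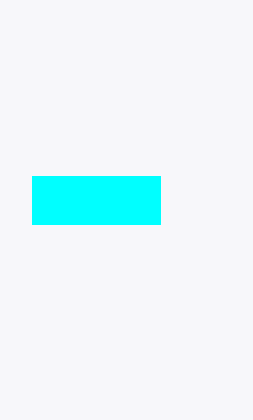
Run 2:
p = 32
q = 176
s = 160
t = 224
col = 'cyan'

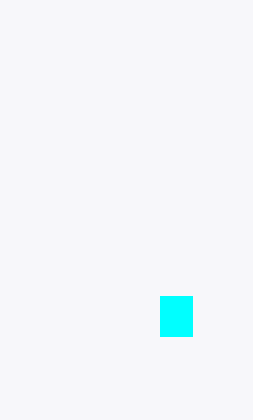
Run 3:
p = 160, q = 296, s = 192, t = 336, col = 'cyan'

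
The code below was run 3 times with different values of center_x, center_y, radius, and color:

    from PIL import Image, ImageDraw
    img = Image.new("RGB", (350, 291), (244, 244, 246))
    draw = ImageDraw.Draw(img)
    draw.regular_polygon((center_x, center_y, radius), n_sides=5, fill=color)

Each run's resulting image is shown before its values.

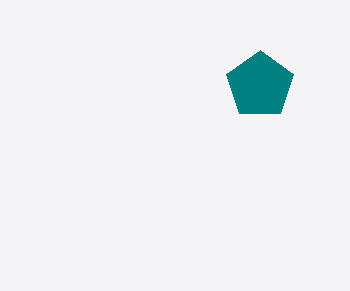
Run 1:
center_x = 260; center_y = 85; radius = 35; color = 'teal'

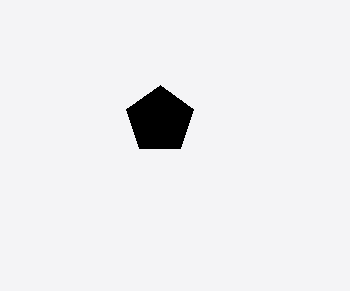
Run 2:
center_x = 160; center_y = 120; radius = 35; color = 'black'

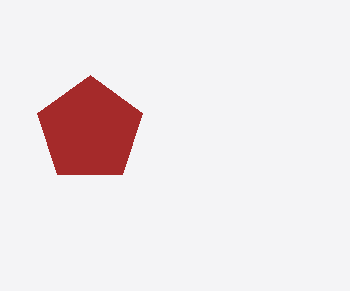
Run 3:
center_x = 90
center_y = 130
radius = 55
color = 'brown'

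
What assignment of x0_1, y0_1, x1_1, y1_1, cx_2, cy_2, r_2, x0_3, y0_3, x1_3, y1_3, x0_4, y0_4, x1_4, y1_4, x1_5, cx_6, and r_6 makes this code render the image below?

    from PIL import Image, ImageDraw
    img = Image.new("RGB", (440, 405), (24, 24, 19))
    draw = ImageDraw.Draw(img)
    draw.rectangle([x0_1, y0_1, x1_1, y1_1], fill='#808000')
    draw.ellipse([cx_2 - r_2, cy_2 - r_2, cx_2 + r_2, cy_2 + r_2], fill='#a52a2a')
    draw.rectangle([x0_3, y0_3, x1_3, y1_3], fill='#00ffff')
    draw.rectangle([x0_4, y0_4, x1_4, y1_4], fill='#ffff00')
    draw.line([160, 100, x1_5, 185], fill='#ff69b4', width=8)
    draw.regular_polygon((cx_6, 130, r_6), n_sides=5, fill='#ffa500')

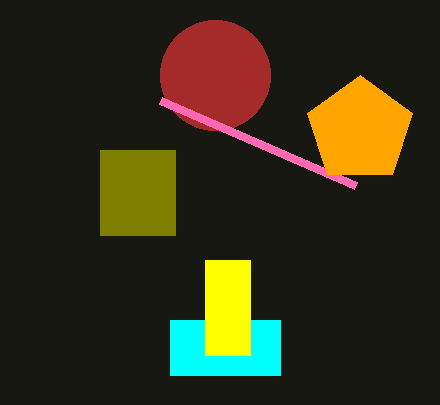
x0_1 = 100, y0_1 = 150, x1_1 = 175, y1_1 = 235, cx_2 = 215, cy_2 = 75, r_2 = 55, x0_3 = 170, y0_3 = 320, x1_3 = 280, y1_3 = 375, x0_4 = 205, y0_4 = 260, x1_4 = 250, y1_4 = 355, x1_5 = 355, cx_6 = 360, r_6 = 55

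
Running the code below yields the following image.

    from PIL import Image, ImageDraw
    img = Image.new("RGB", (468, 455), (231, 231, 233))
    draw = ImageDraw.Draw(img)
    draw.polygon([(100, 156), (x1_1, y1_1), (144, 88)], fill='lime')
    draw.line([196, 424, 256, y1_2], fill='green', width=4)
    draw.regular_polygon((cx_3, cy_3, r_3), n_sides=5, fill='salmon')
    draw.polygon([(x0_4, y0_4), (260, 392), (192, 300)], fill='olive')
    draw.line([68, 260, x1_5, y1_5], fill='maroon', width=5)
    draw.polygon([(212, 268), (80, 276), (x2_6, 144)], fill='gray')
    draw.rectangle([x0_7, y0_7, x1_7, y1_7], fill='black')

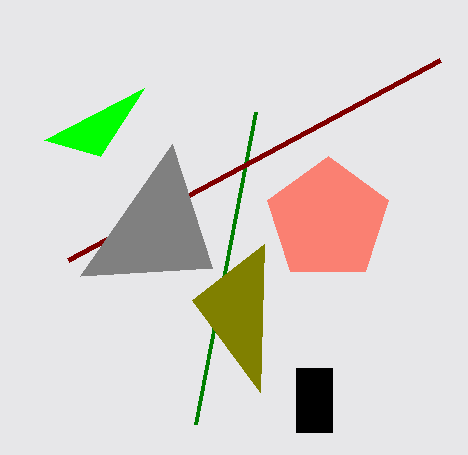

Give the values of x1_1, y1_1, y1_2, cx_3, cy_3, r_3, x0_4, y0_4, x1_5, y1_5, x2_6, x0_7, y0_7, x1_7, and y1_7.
x1_1 = 44
y1_1 = 140
y1_2 = 112
cx_3 = 328
cy_3 = 220
r_3 = 64
x0_4 = 264
y0_4 = 244
x1_5 = 440
y1_5 = 60
x2_6 = 172
x0_7 = 296
y0_7 = 368
x1_7 = 332
y1_7 = 432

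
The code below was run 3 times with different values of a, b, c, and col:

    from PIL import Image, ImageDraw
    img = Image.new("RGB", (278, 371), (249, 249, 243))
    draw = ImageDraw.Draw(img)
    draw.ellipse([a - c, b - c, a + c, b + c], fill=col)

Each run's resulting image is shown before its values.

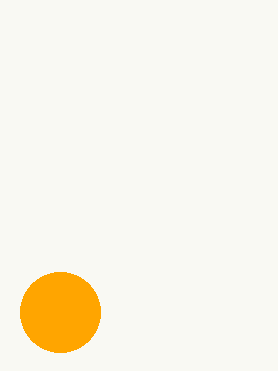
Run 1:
a = 60, b = 312, c = 40, col = 'orange'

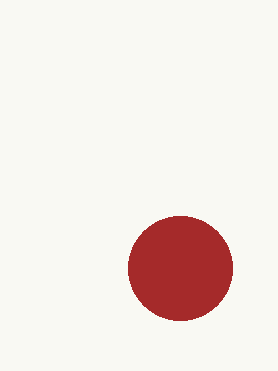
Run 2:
a = 180, b = 268, c = 52, col = 'brown'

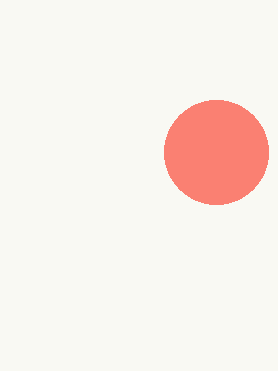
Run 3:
a = 216, b = 152, c = 52, col = 'salmon'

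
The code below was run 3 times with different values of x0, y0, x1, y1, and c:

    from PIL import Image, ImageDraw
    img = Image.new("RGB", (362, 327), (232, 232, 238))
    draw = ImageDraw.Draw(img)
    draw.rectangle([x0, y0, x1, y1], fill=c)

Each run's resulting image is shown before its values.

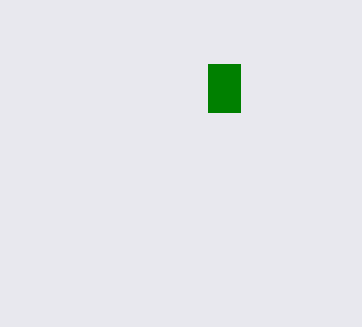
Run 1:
x0 = 208; y0 = 64; x1 = 240; y1 = 112; c = 'green'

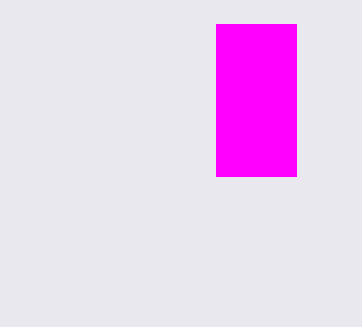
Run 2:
x0 = 216, y0 = 24, x1 = 296, y1 = 176, c = 'magenta'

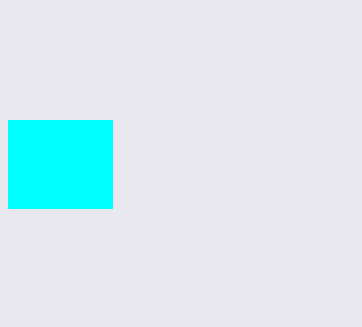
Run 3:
x0 = 8, y0 = 120, x1 = 112, y1 = 208, c = 'cyan'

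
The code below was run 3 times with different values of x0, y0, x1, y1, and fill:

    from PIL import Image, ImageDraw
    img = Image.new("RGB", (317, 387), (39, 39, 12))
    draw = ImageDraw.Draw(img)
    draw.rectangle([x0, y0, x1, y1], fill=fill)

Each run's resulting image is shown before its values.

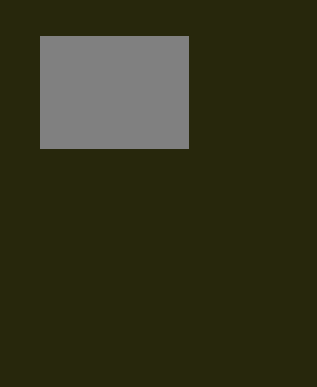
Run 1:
x0 = 40, y0 = 36, x1 = 188, y1 = 148, fill = 'gray'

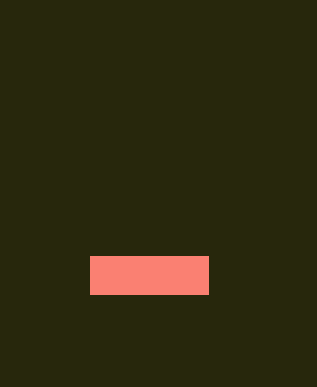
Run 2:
x0 = 90, y0 = 256, x1 = 208, y1 = 294, fill = 'salmon'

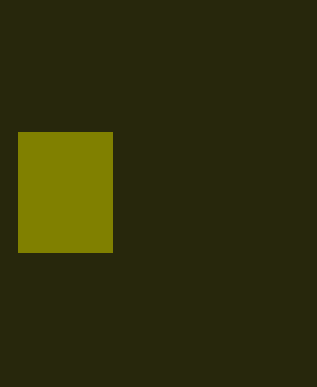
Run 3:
x0 = 18, y0 = 132, x1 = 112, y1 = 252, fill = 'olive'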